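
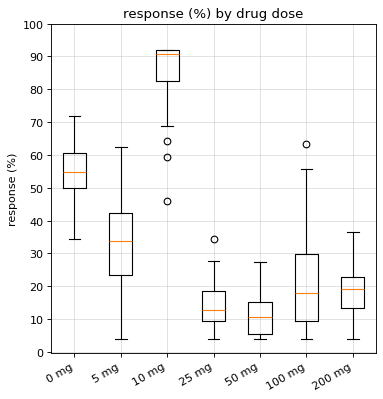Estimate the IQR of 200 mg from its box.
≈ 10

Q3 ≈ 20, Q1 ≈ 10; IQR ≈ 10.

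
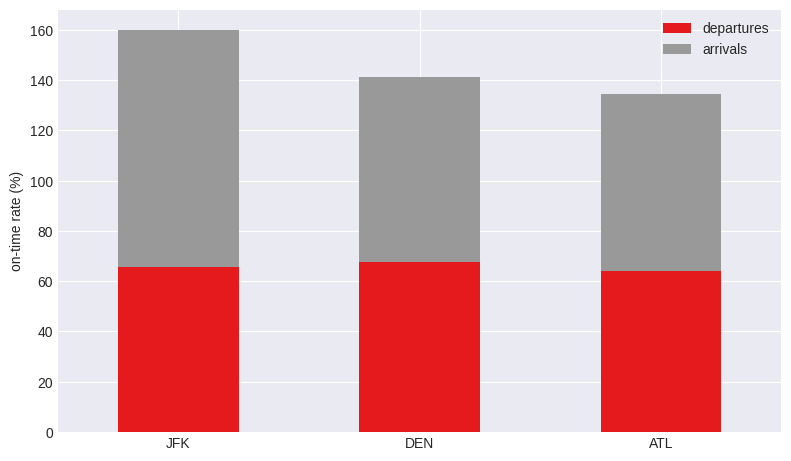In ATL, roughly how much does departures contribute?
≈ 60

departures top ≈ 60, bottom ≈ 0; segment ≈ 60.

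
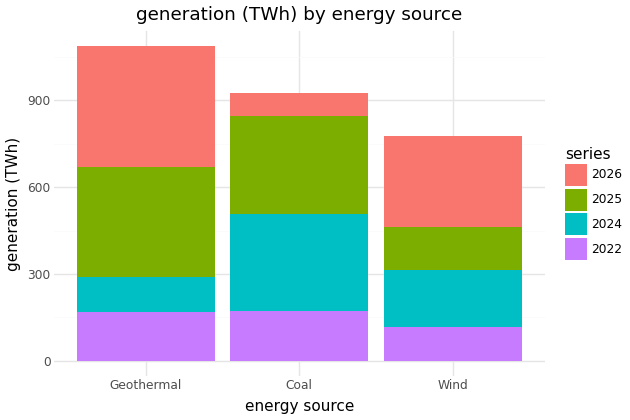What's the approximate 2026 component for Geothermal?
≈ 400

2026 top ≈ 1100, bottom ≈ 700; segment ≈ 400.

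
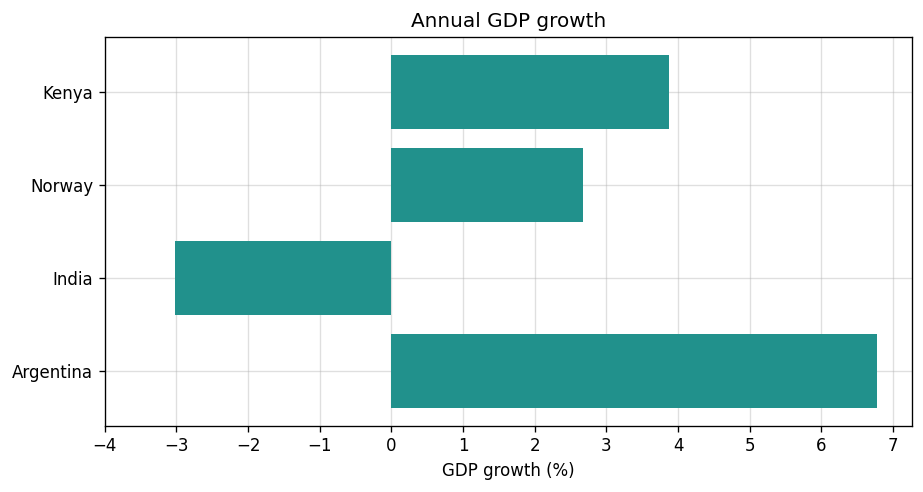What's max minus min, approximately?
≈ 10

Max Argentina ≈ 7, min India ≈ -3; range ≈ 10.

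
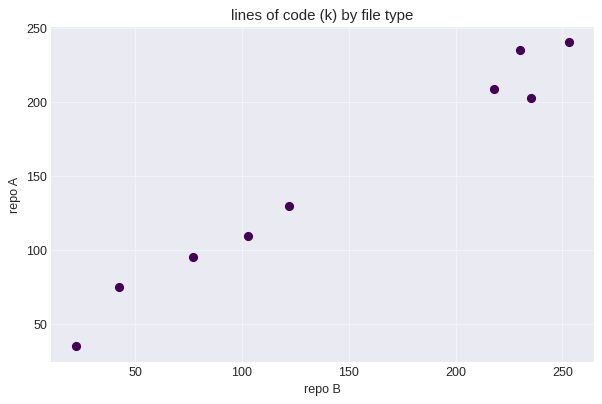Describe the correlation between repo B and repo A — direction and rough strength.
positive, strong

Points are positively correlated; strong (|r| ≈ 1.0).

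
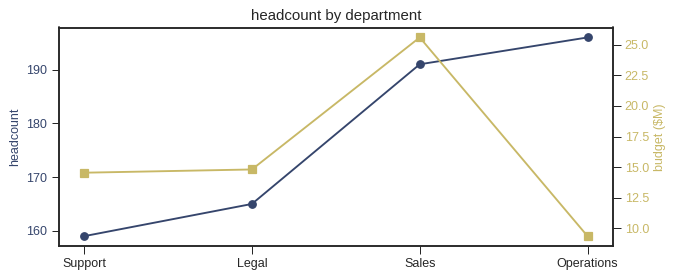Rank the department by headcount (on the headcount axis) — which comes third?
Legal

Top 4 (on the headcount axis): Operations ≈ 195, Sales ≈ 190, Legal ≈ 165, Support ≈ 160.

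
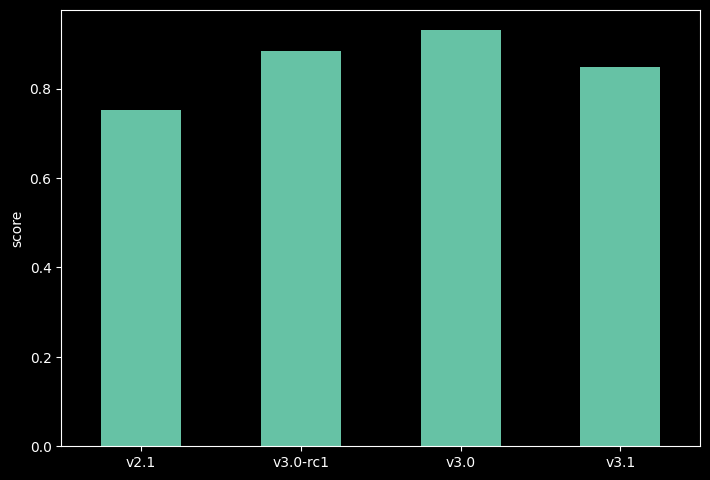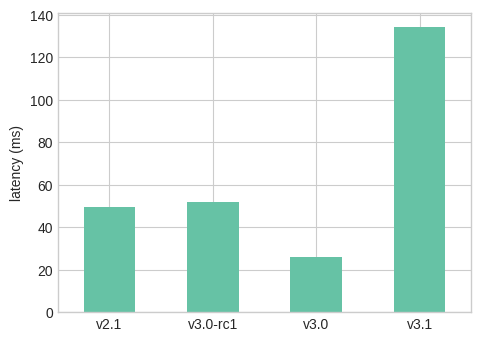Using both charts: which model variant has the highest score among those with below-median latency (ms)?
v3.0

Chart 2 median latency (ms) ≈ 60; below-median model variants: v2.1, v3.0. Among those, v3.0 has the highest score (≈ 0.9).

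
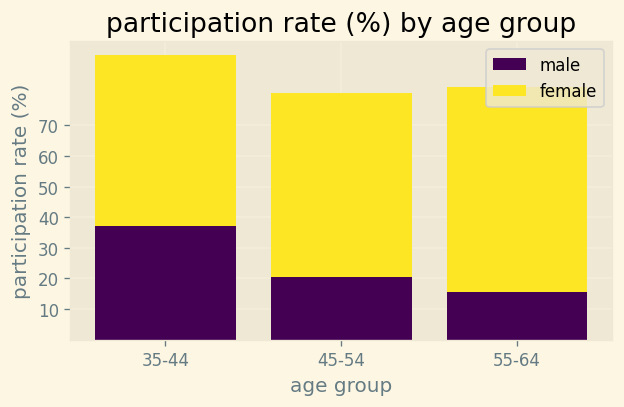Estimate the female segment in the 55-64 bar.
≈ 60

female top ≈ 80, bottom ≈ 20; segment ≈ 60.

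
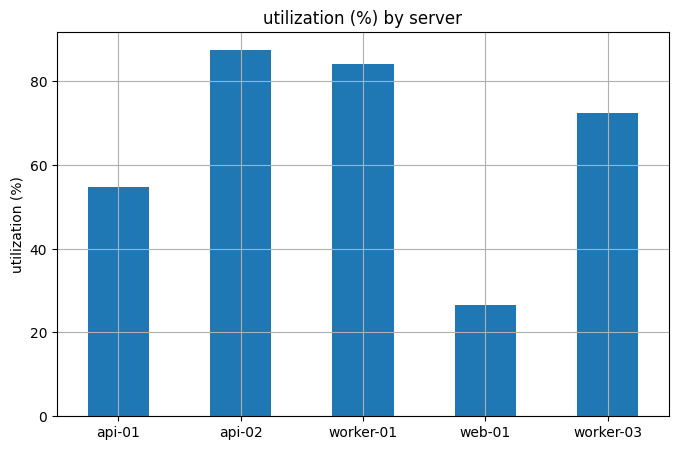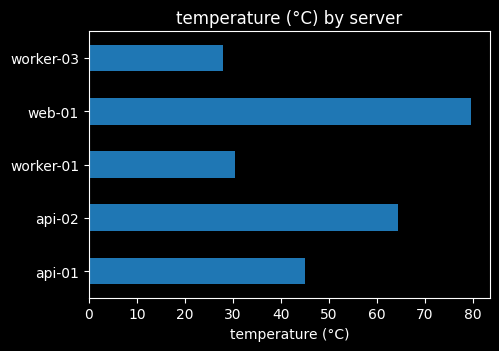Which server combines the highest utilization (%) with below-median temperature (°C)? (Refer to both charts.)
Chart 2 median temperature (°C) ≈ 50; below-median servers: worker-01, worker-03. Among those, worker-01 has the highest utilization (%) (≈ 80).

worker-01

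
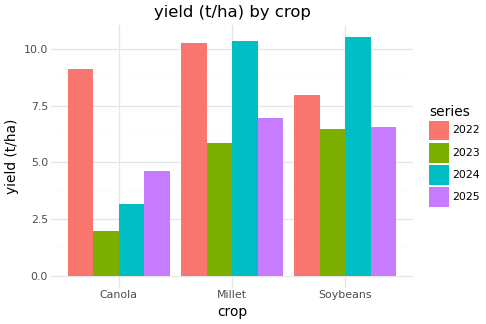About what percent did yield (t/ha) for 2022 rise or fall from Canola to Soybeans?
Canola ≈ 9, Soybeans ≈ 8; (8 − 9) / 9 ≈ -11.1%.

≈ -11.1%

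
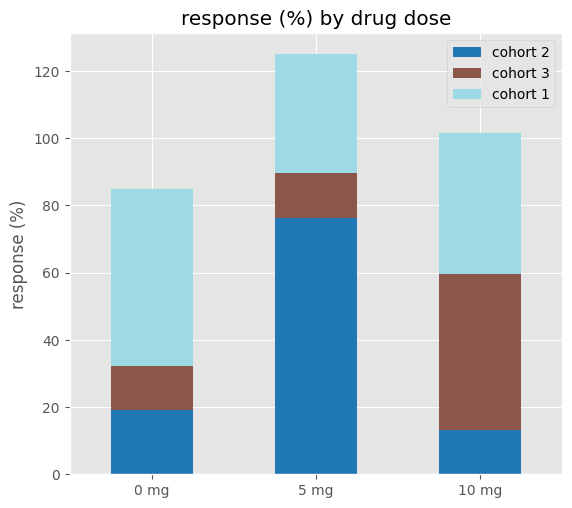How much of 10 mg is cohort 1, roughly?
≈ 40

cohort 1 top ≈ 100, bottom ≈ 60; segment ≈ 40.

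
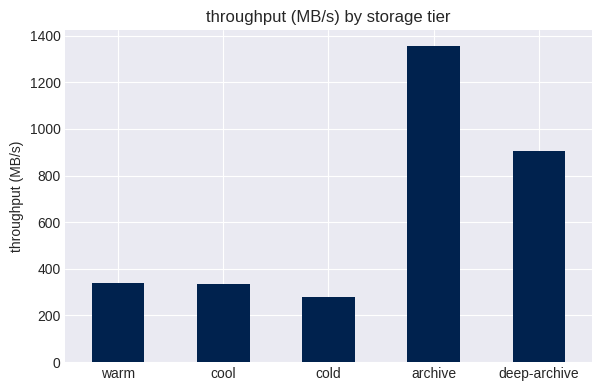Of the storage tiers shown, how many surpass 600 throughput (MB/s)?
2

Above 600: archive, deep-archive.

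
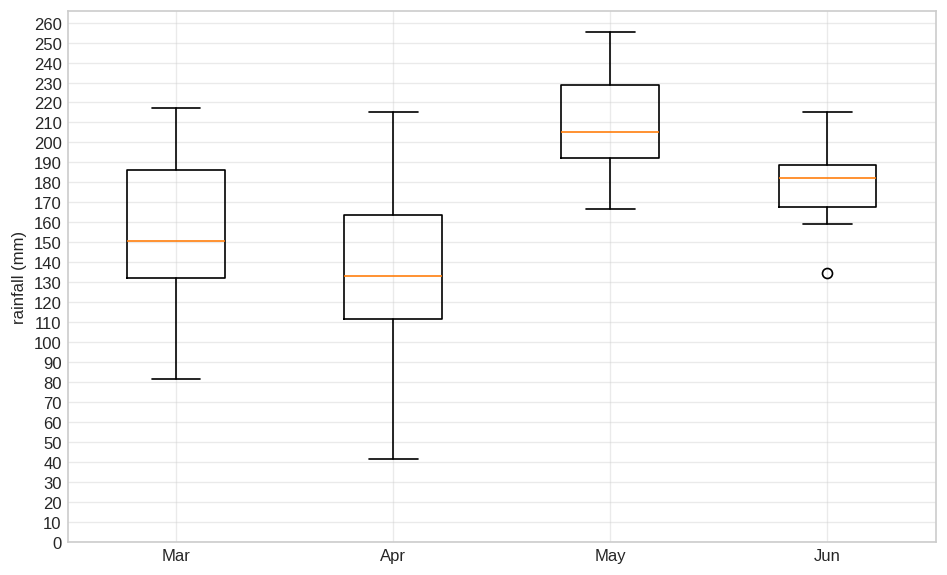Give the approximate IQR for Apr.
≈ 50

Q3 ≈ 160, Q1 ≈ 110; IQR ≈ 50.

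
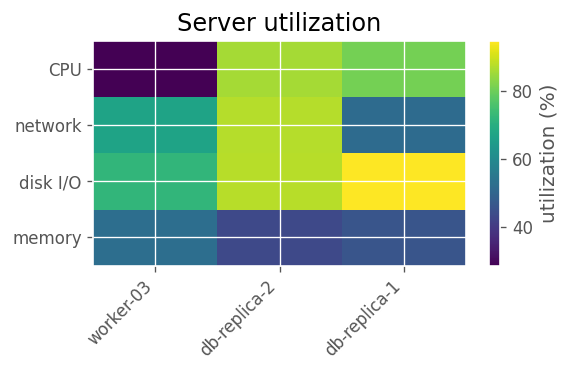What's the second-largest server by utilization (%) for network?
worker-03

Top 3 for network: db-replica-2 ≈ 90, worker-03 ≈ 70, db-replica-1 ≈ 50.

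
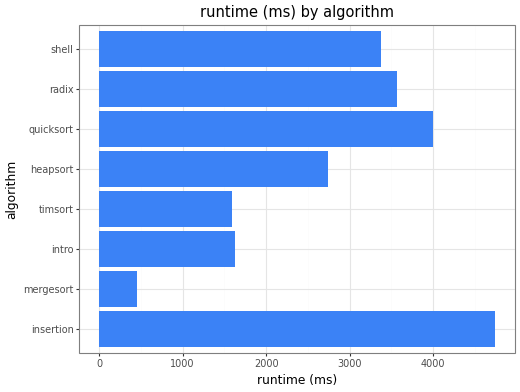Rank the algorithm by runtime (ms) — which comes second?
Top 3: insertion ≈ 4500, quicksort ≈ 4000, radix ≈ 3500.

quicksort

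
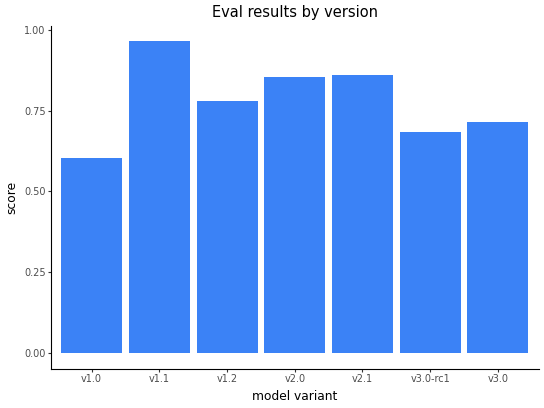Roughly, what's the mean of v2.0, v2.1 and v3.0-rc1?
≈ 0.83

(0.9 + 0.9 + 0.7) / 3 ≈ 0.83.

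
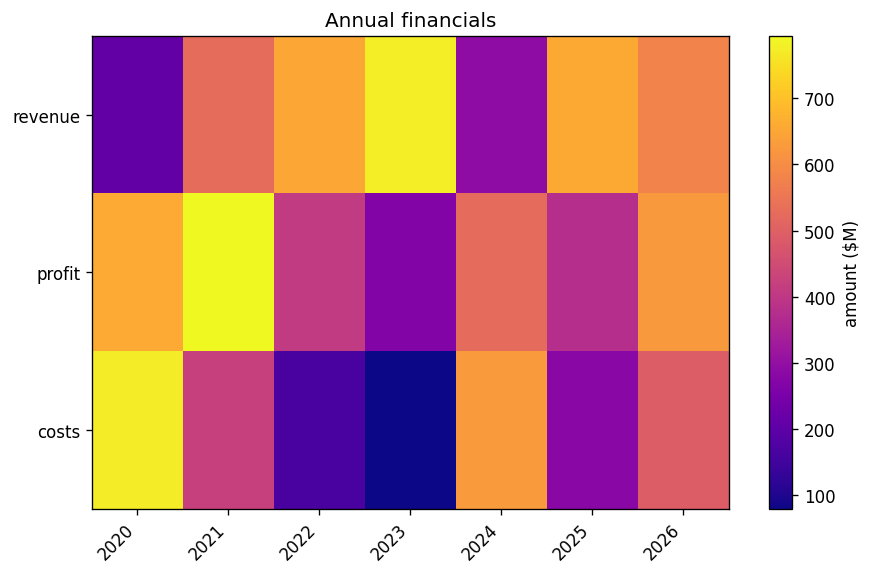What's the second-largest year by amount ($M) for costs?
2024

Top 3 for costs: 2020 ≈ 800, 2024 ≈ 600, 2026 ≈ 500.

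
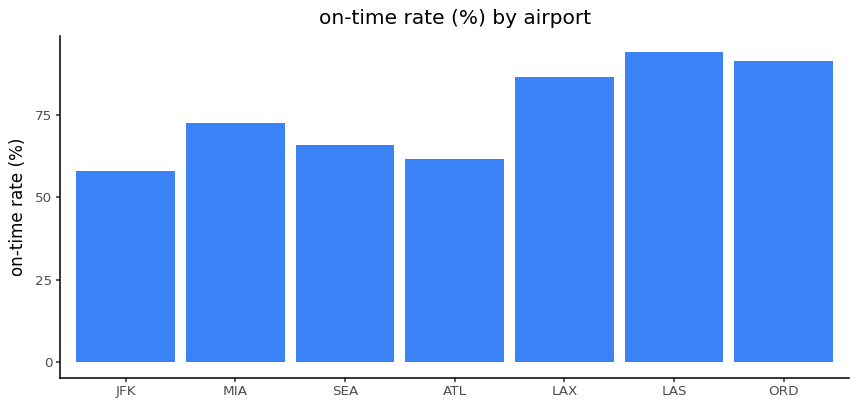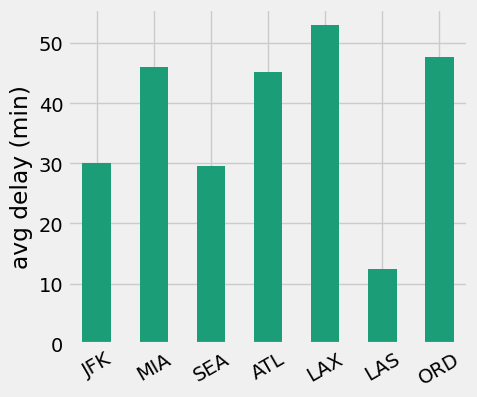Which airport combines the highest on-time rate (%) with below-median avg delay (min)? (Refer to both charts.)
LAS

Chart 2 median avg delay (min) ≈ 45; below-median airports: JFK, SEA, LAS. Among those, LAS has the highest on-time rate (%) (≈ 90).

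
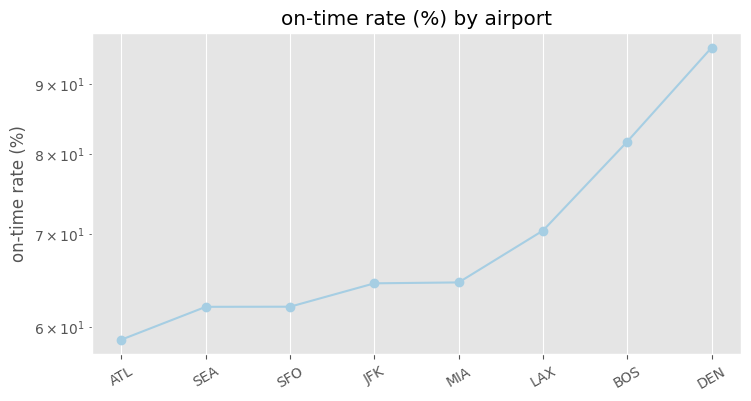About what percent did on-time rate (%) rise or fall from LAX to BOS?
≈ +14.3%

LAX ≈ 70, BOS ≈ 80; (80 − 70) / 70 ≈ +14.3%.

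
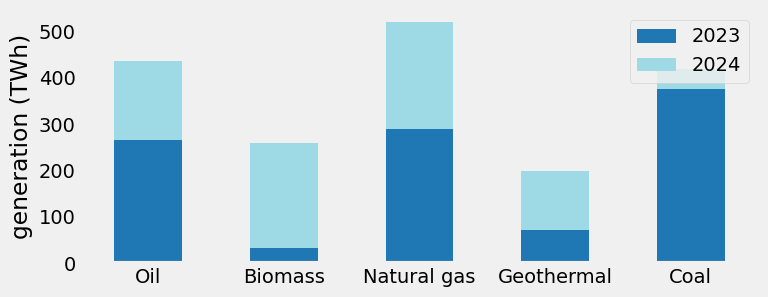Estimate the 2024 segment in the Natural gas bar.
≈ 200

2024 top ≈ 500, bottom ≈ 300; segment ≈ 200.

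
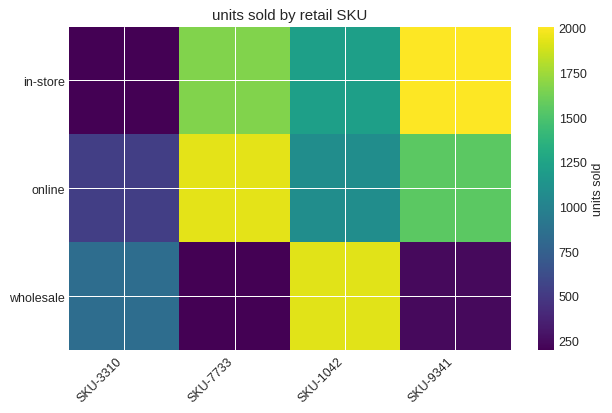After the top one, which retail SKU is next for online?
SKU-9341

Top 3 for online: SKU-7733 ≈ 2000, SKU-9341 ≈ 1600, SKU-1042 ≈ 1000.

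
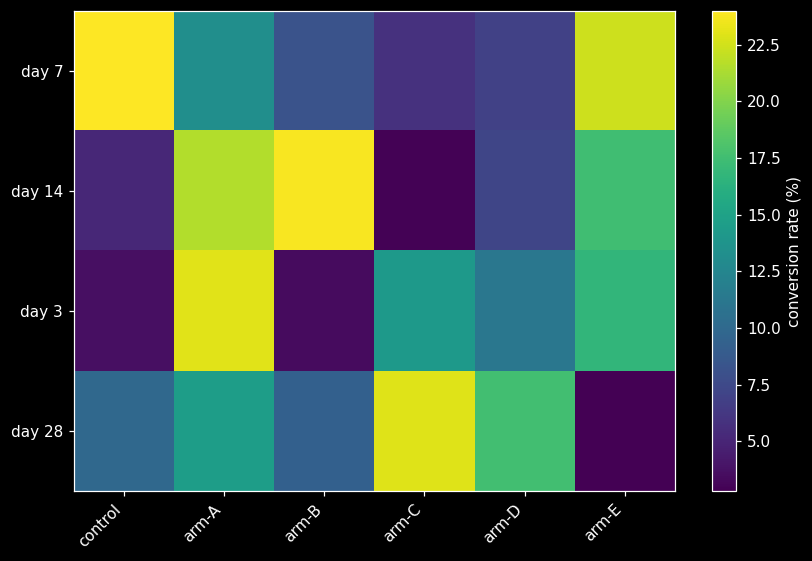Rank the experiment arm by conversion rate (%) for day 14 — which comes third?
Top 4 for day 14: arm-B ≈ 24, arm-A ≈ 22, arm-E ≈ 18, arm-D ≈ 8.

arm-E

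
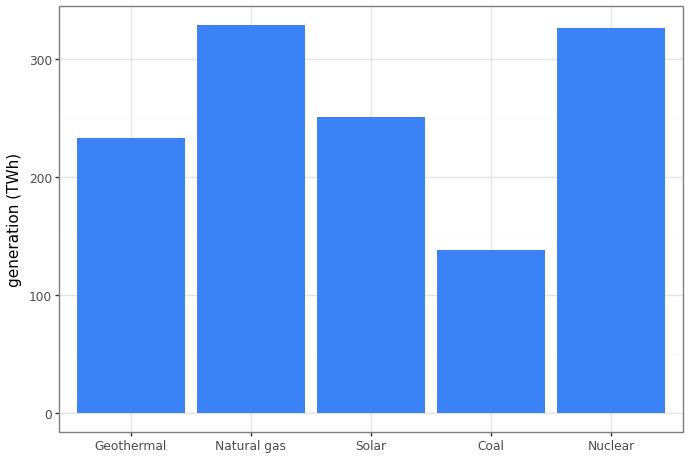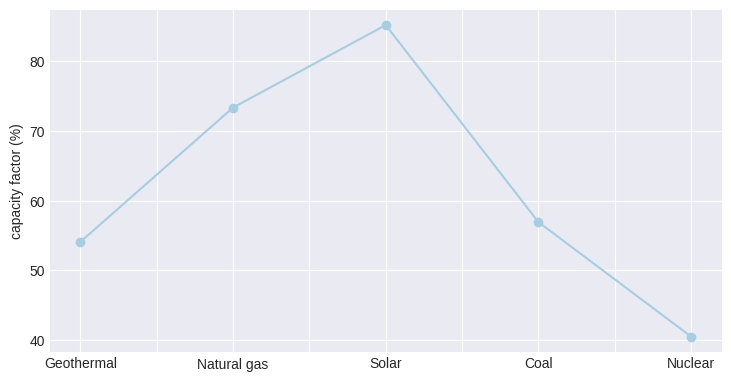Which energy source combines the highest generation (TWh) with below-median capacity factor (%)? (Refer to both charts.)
Nuclear

Chart 2 median capacity factor (%) ≈ 60; below-median energy sources: Geothermal, Nuclear. Among those, Nuclear has the highest generation (TWh) (≈ 350).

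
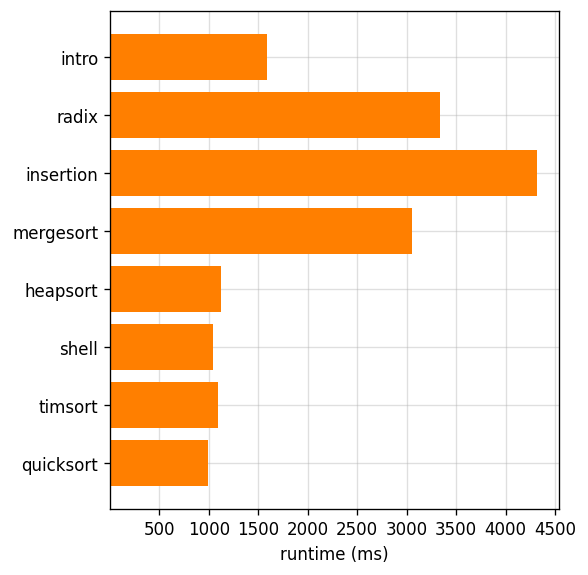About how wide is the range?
≈ 3500

Max insertion ≈ 4500, min quicksort ≈ 1000; range ≈ 3500.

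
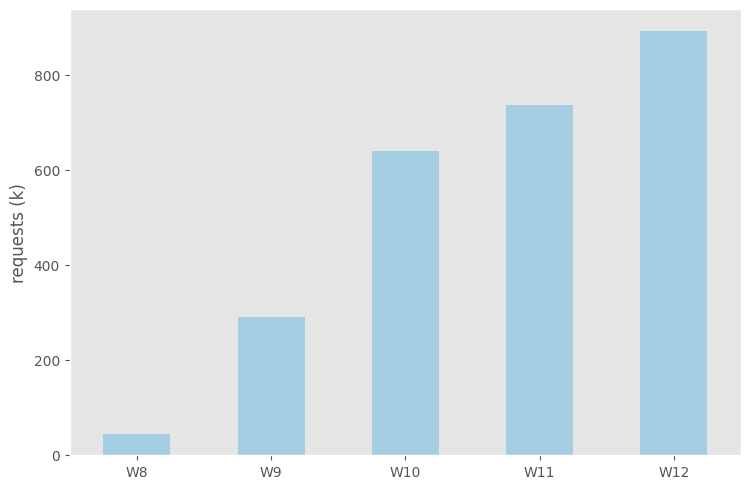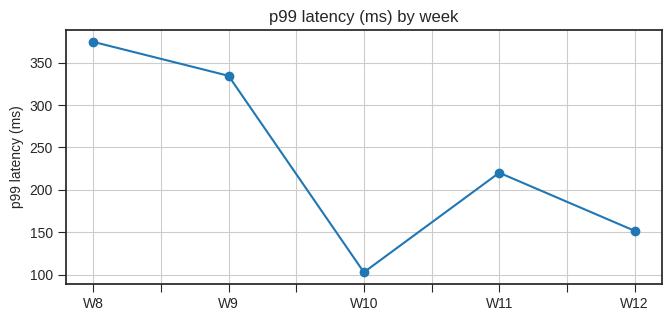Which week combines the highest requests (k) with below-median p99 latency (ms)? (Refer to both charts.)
Chart 2 median p99 latency (ms) ≈ 200; below-median weeks: W10, W12. Among those, W12 has the highest requests (k) (≈ 900).

W12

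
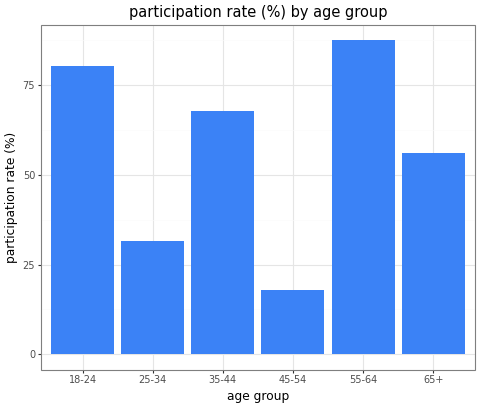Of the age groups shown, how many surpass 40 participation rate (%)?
4

Above 40: 18-24, 35-44, 55-64, 65+.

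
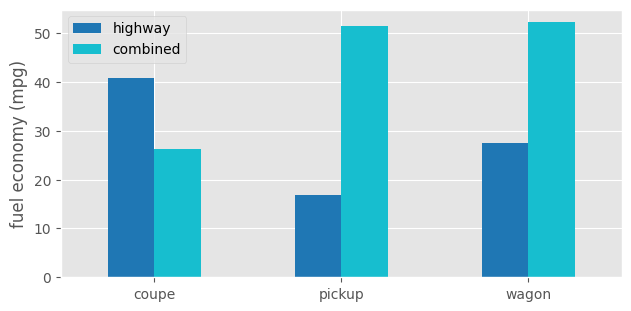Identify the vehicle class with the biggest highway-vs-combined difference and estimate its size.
pickup: highway ≈ 15, combined ≈ 50 → gap ≈ 35. Next-largest (wagon) is only ≈ 25.

pickup, ≈ 35 mpg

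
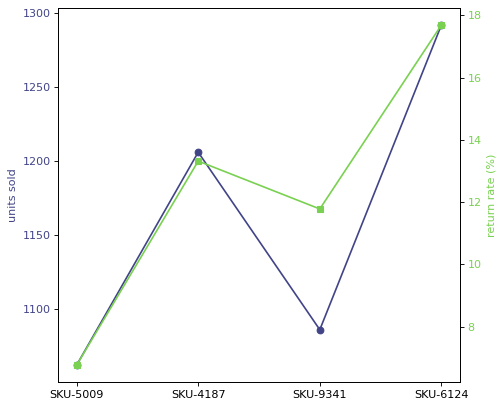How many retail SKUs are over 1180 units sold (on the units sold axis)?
2

Above 1180: SKU-4187, SKU-6124.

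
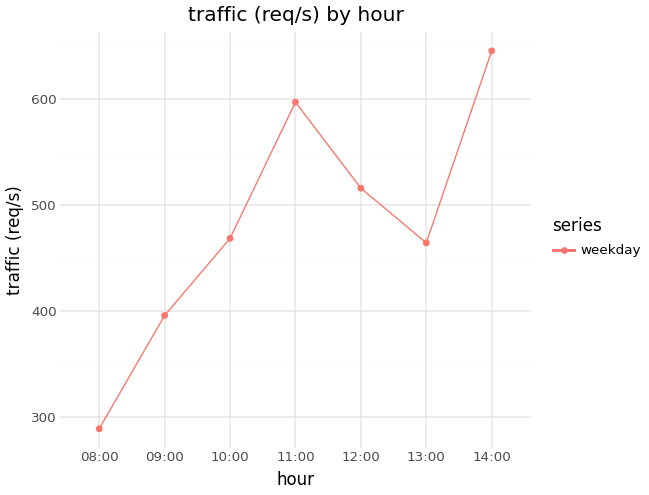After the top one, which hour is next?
11:00

Top 3: 14:00 ≈ 650, 11:00 ≈ 600, 12:00 ≈ 500.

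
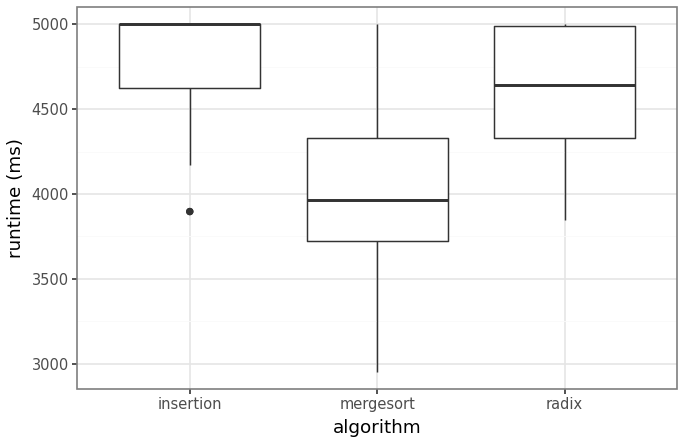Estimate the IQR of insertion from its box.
Q3 ≈ 5000, Q1 ≈ 4600; IQR ≈ 400.

≈ 400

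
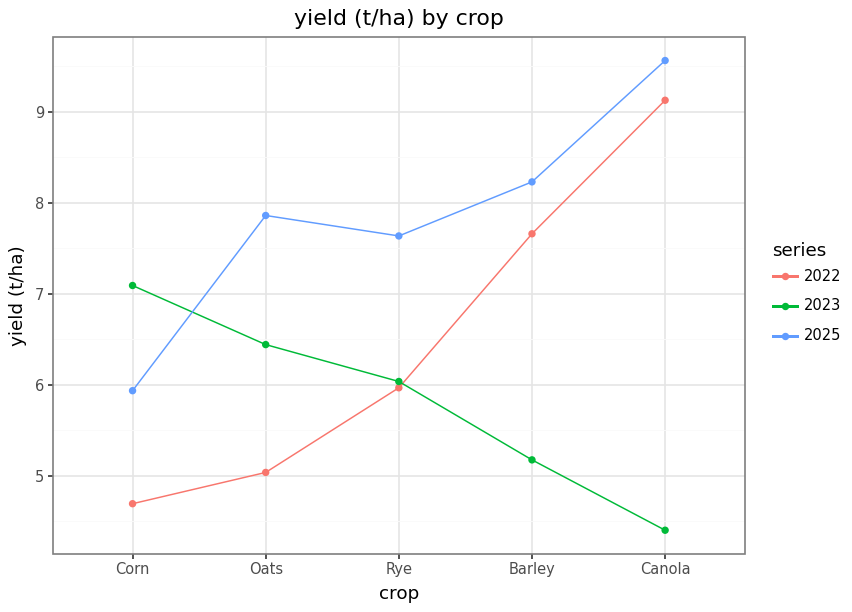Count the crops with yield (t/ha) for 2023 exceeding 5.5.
3

Above 5.5: Corn, Oats, Rye.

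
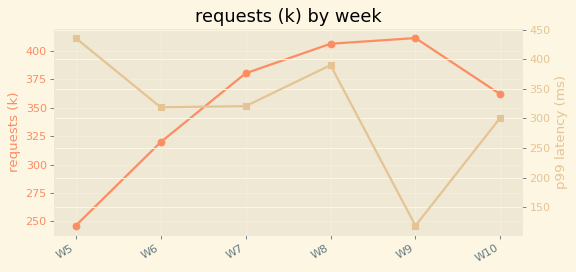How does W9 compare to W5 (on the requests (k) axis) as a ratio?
≈ 1.75×

W9 ≈ 420, W5 ≈ 240; 420/240 ≈ 1.75.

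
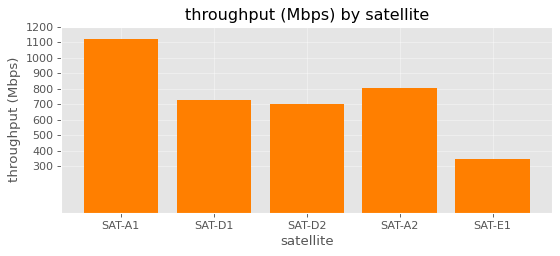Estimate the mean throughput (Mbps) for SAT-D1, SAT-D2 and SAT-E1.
≈ 567

(700 + 700 + 300) / 3 ≈ 567.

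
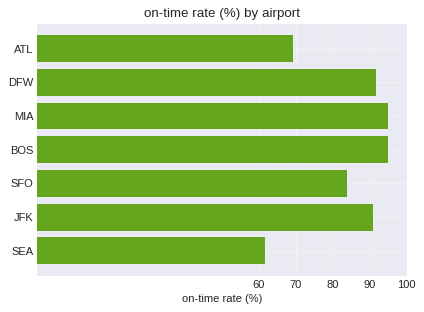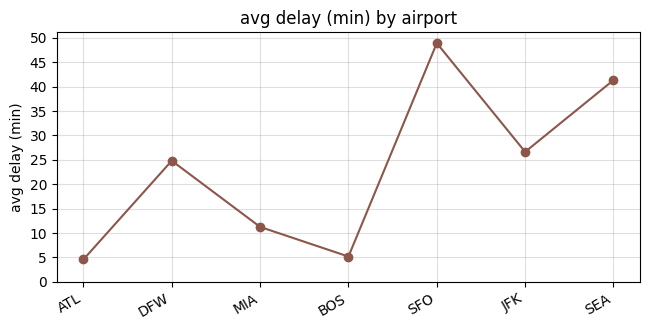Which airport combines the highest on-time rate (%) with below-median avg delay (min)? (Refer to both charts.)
Chart 2 median avg delay (min) ≈ 25; below-median airports: ATL, MIA, BOS. Among those, MIA has the highest on-time rate (%) (≈ 100).

MIA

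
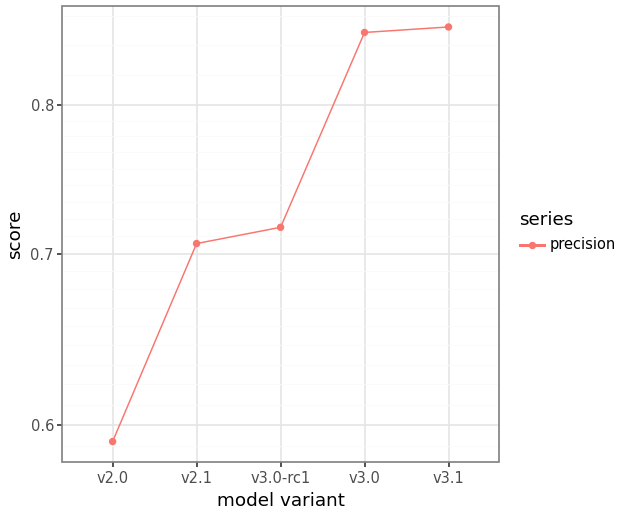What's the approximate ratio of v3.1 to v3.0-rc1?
v3.1 ≈ 0.85, v3.0-rc1 ≈ 0.70; 0.85/0.70 ≈ 1.21.

≈ 1.21×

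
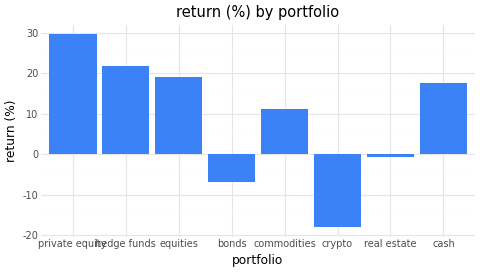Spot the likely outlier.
crypto ≈ -20; the rest sit between ≈ -5 and ≈ 30.

crypto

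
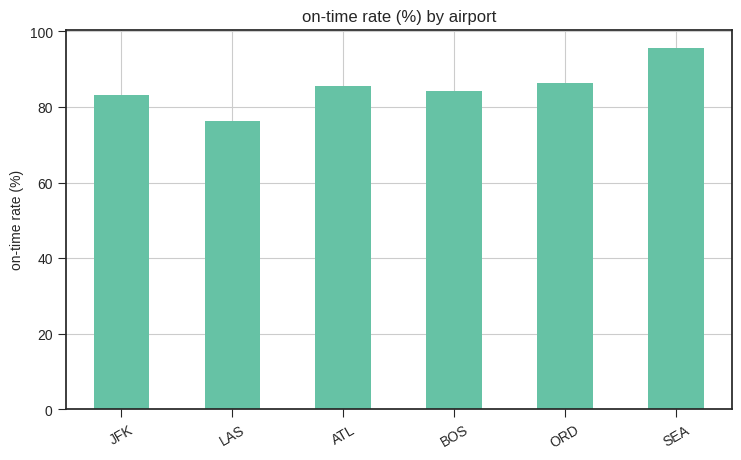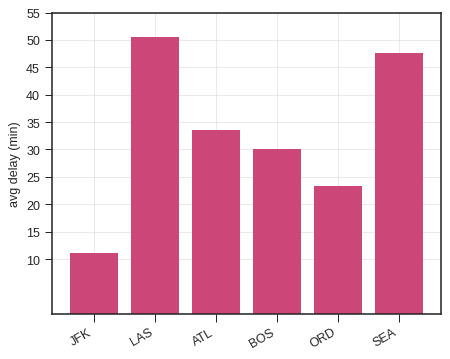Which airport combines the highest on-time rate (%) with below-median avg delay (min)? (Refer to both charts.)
Chart 2 median avg delay (min) ≈ 30; below-median airports: JFK, BOS, ORD. Among those, ORD has the highest on-time rate (%) (≈ 90).

ORD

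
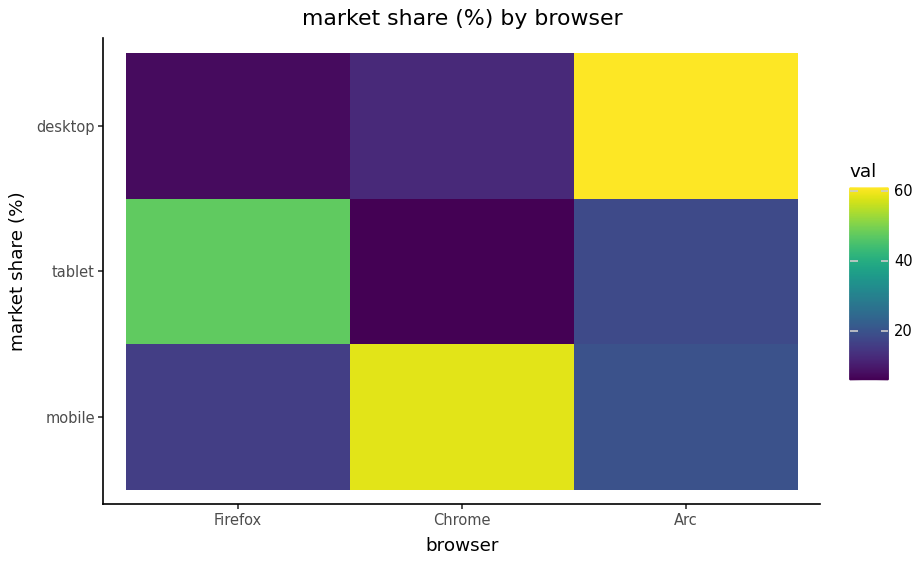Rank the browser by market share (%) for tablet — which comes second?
Arc

Top 3 for tablet: Firefox ≈ 50, Arc ≈ 20, Chrome ≈ 5.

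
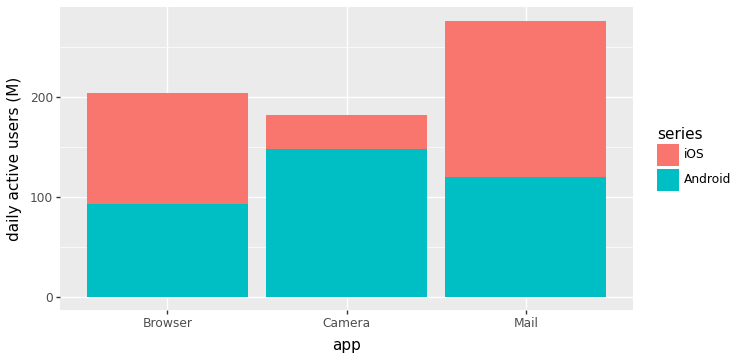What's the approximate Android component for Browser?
≈ 100

Android top ≈ 100, bottom ≈ 0; segment ≈ 100.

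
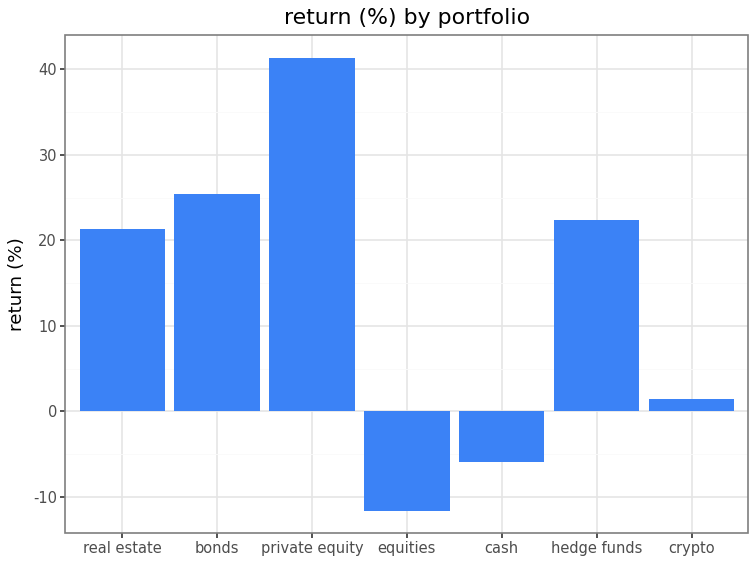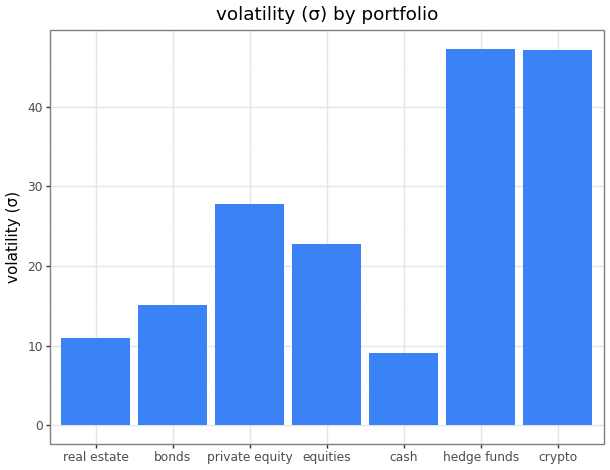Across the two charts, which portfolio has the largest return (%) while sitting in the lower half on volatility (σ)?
bonds

Chart 2 median volatility (σ) ≈ 25; below-median portfolios: real estate, bonds, cash. Among those, bonds has the highest return (%) (≈ 25).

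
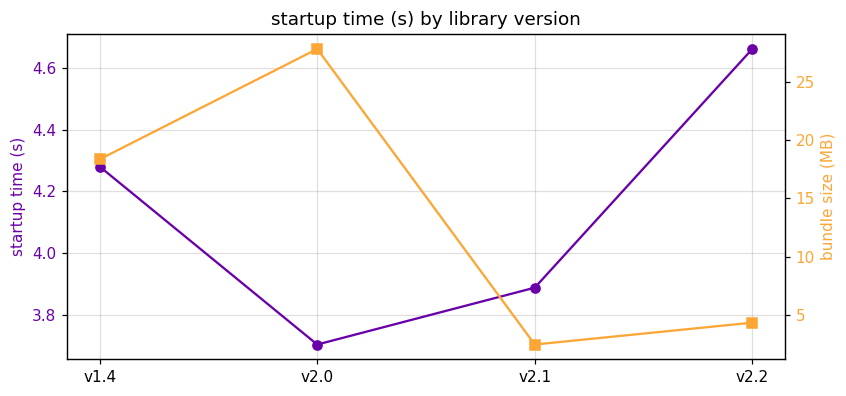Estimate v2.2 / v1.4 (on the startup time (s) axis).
v2.2 ≈ 4.7, v1.4 ≈ 4.3; 4.7/4.3 ≈ 1.09.

≈ 1.09×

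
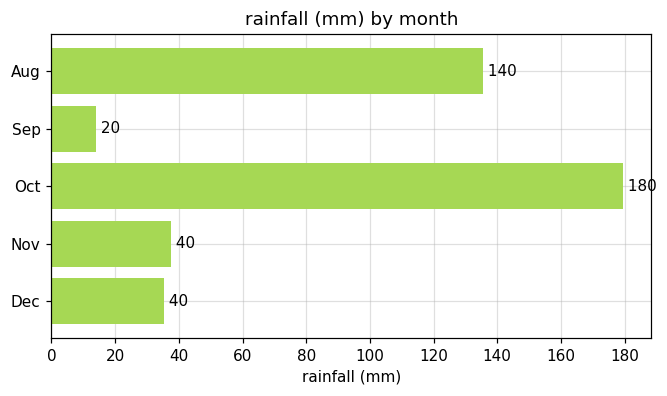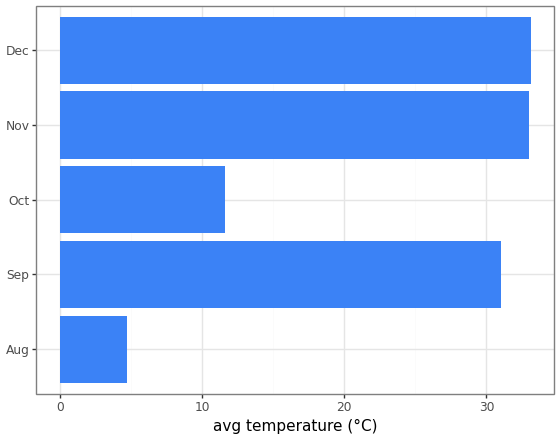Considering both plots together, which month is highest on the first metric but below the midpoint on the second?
Oct

Chart 2 median avg temperature (°C) ≈ 30; below-median months: Aug, Oct. Among those, Oct has the highest rainfall (mm) (≈ 180).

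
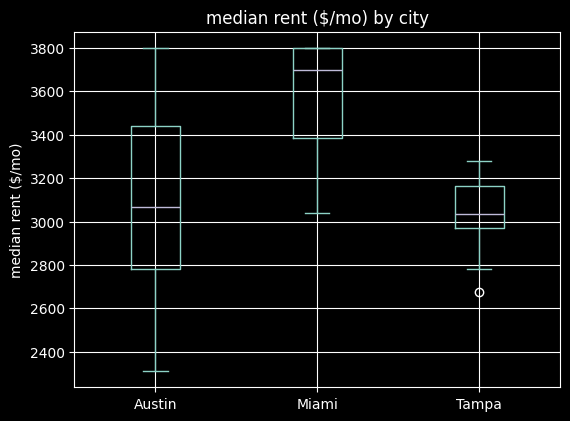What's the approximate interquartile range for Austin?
≈ 600

Q3 ≈ 3400, Q1 ≈ 2800; IQR ≈ 600.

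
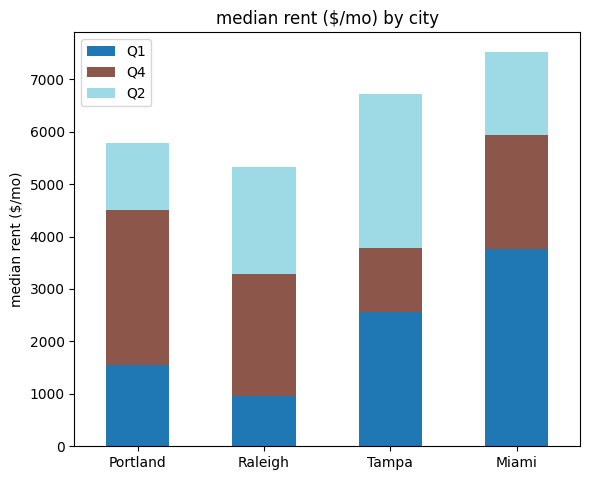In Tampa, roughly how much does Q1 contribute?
≈ 3000

Q1 top ≈ 3000, bottom ≈ 0; segment ≈ 3000.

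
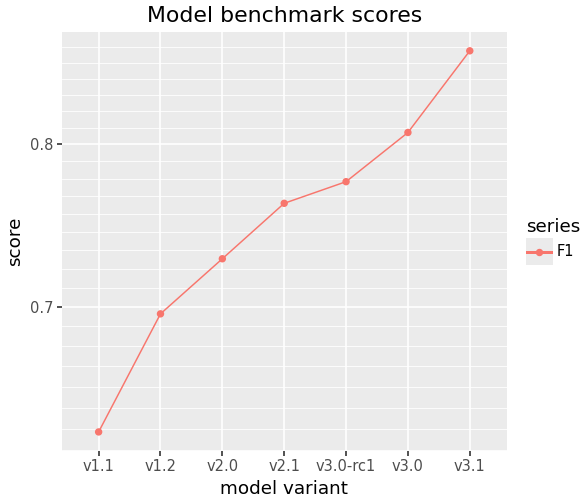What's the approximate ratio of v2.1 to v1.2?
v2.1 ≈ 0.76, v1.2 ≈ 0.70; 0.76/0.70 ≈ 1.09.

≈ 1.09×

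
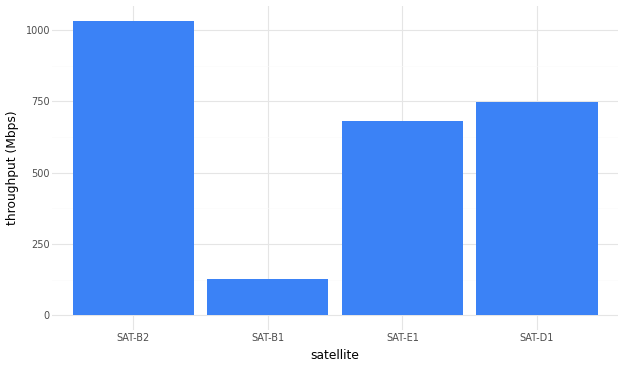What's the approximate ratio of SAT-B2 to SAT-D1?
SAT-B2 ≈ 1000, SAT-D1 ≈ 700; 1000/700 ≈ 1.43.

≈ 1.43×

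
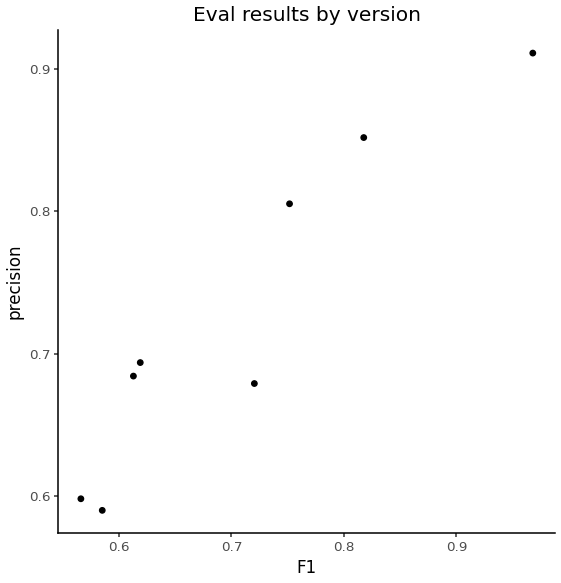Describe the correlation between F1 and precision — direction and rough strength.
Points are positively correlated; strong (|r| ≈ 0.9).

positive, strong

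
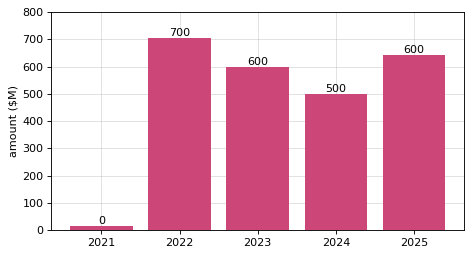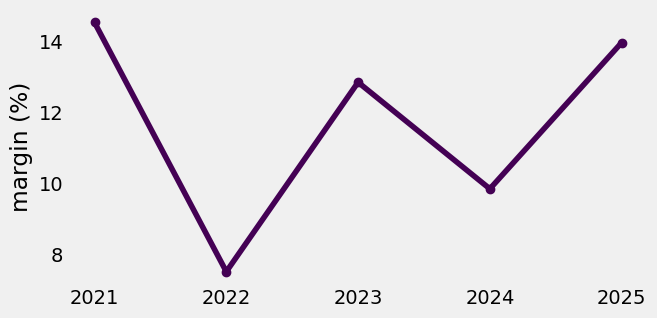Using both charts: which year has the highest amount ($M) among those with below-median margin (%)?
Chart 2 median margin (%) ≈ 12; below-median years: 2022, 2024. Among those, 2022 has the highest amount ($M) (≈ 700).

2022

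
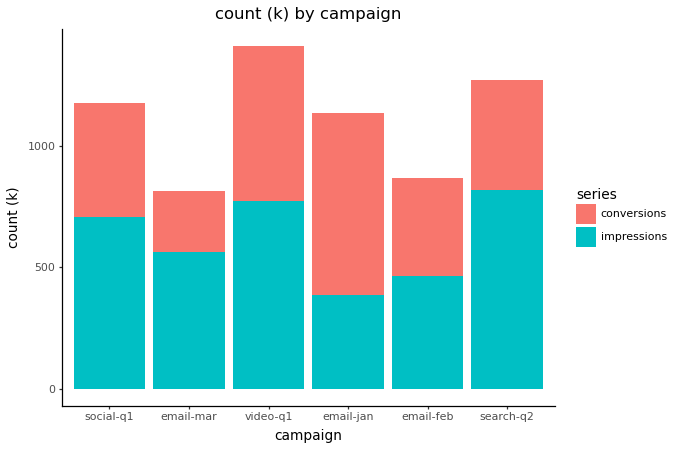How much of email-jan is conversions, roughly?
≈ 800

conversions top ≈ 1200, bottom ≈ 400; segment ≈ 800.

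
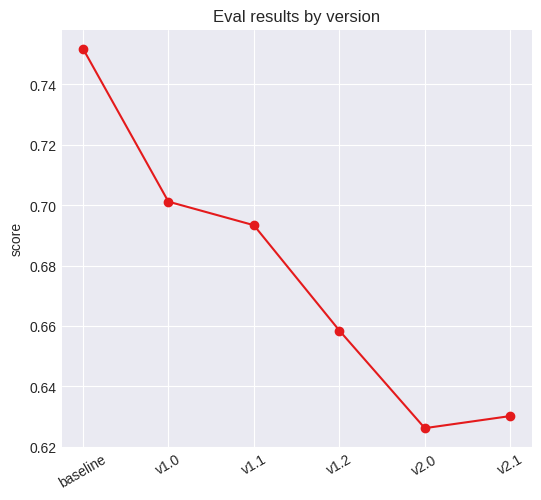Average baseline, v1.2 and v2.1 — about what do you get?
(0.76 + 0.66 + 0.64) / 3 ≈ 0.69.

≈ 0.69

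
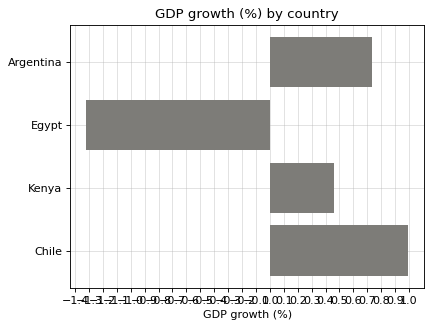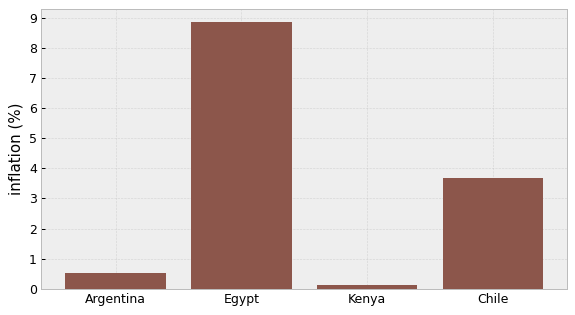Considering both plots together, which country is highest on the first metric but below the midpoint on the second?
Chart 2 median inflation (%) ≈ 2; below-median countries: Argentina, Kenya. Among those, Argentina has the highest GDP growth (%) (≈ 0.7).

Argentina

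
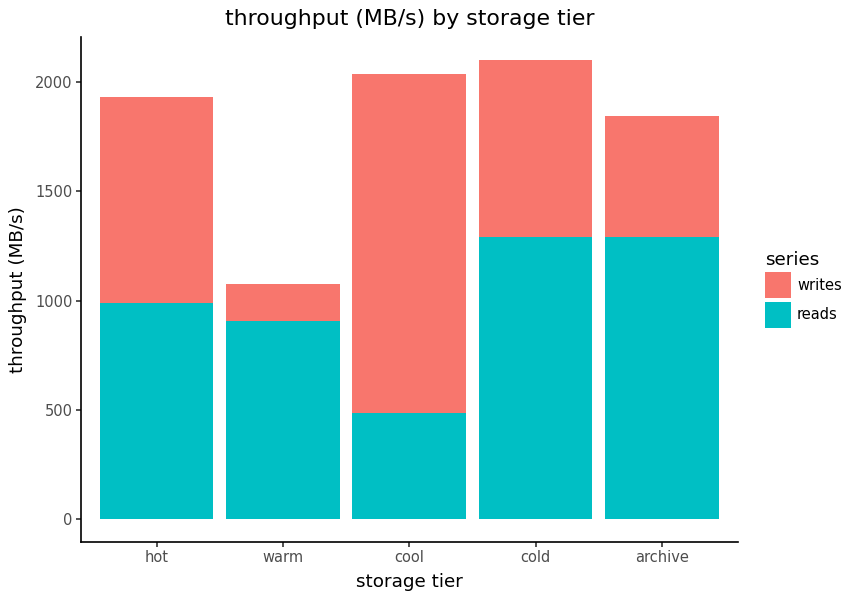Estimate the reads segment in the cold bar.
reads top ≈ 1200, bottom ≈ 0; segment ≈ 1200.

≈ 1200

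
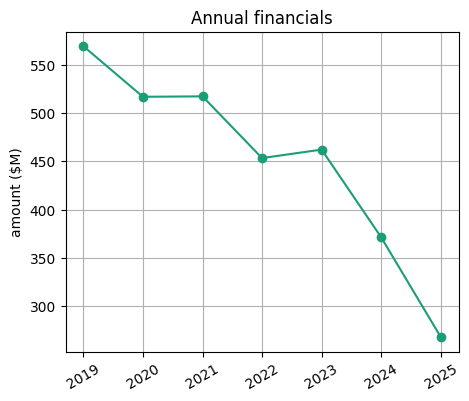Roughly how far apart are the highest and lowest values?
≈ 300

Max 2019 ≈ 550, min 2025 ≈ 250; range ≈ 300.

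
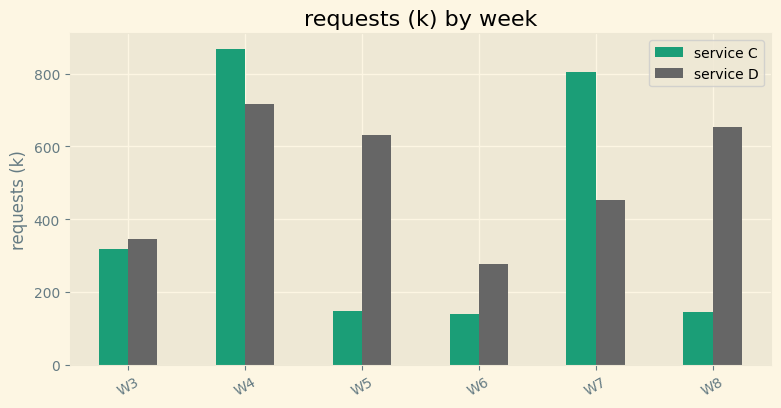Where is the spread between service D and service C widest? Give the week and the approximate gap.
W8: service D ≈ 700, service C ≈ 100 → gap ≈ 600. Next-largest (W5) is only ≈ 500.

W8, ≈ 600 k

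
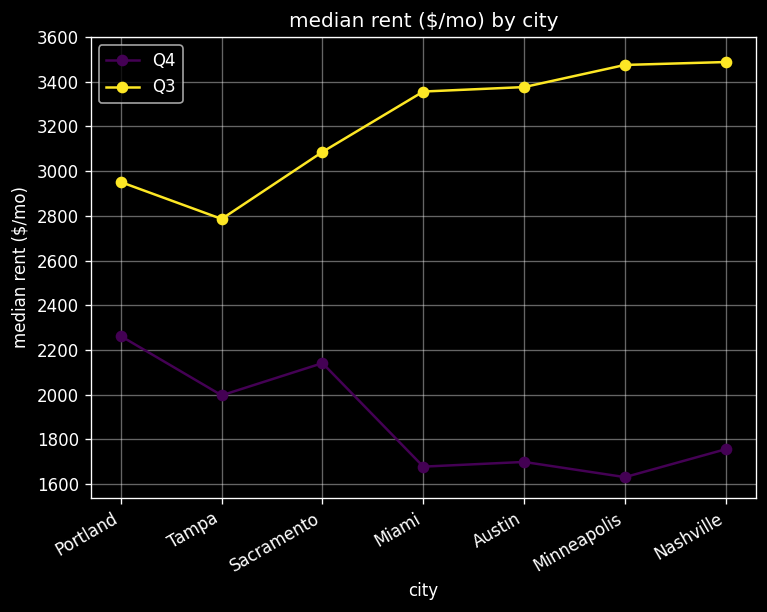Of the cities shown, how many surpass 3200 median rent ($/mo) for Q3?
4

Above 3200: Miami, Austin, Minneapolis, Nashville.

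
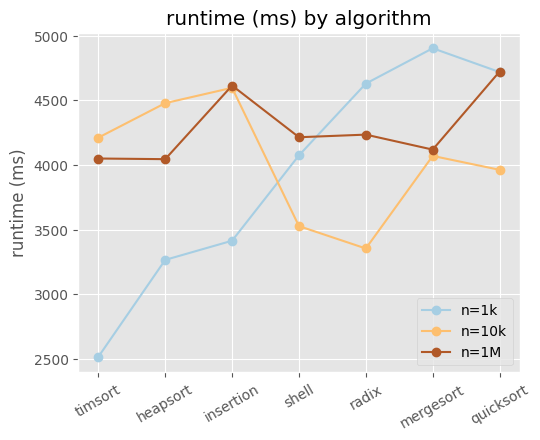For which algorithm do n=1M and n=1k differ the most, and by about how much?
timsort, ≈ 1400 ms

timsort: n=1M ≈ 4000, n=1k ≈ 2600 → gap ≈ 1400. Next-largest (insertion) is only ≈ 1200.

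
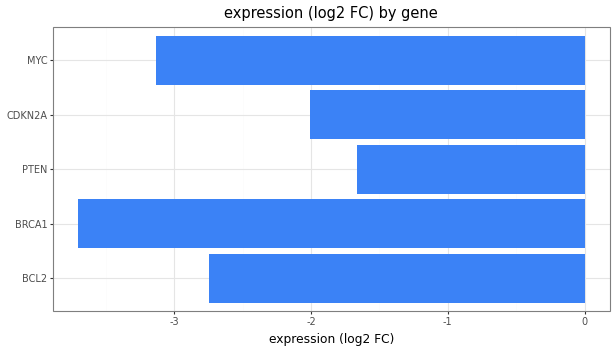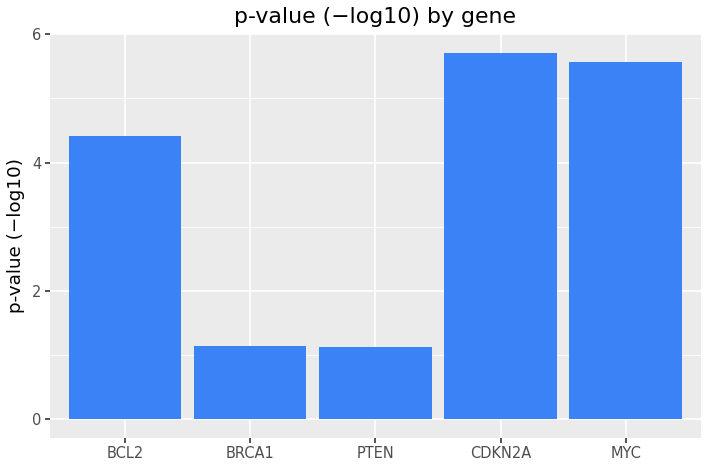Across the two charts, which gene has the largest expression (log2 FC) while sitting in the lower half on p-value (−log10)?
PTEN

Chart 2 median p-value (−log10) ≈ 4; below-median genes: BRCA1, PTEN. Among those, PTEN has the highest expression (log2 FC) (≈ -2).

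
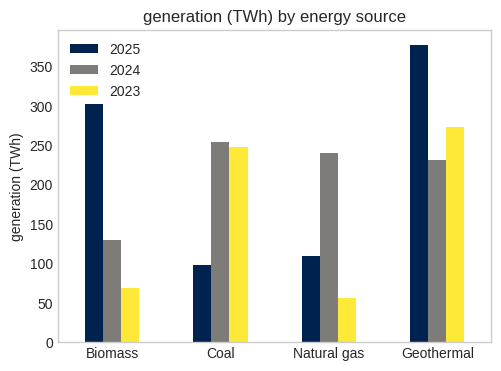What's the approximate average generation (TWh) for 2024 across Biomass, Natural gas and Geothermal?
≈ 217

(150 + 250 + 250) / 3 ≈ 217.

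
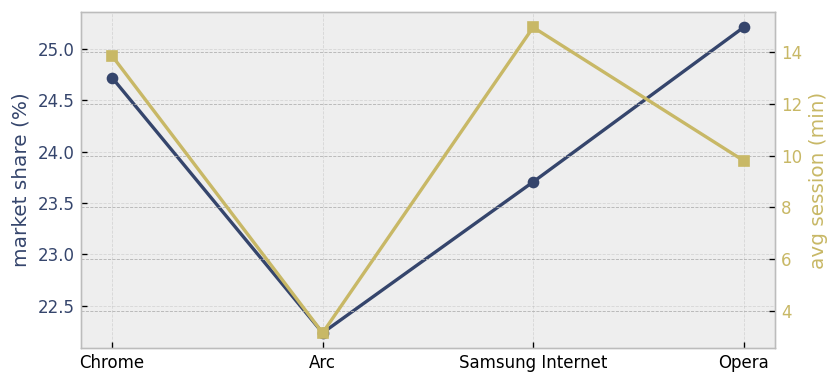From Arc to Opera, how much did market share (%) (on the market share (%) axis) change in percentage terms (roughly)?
Arc ≈ 22.0, Opera ≈ 25.0; (25.0 − 22.0) / 22.0 ≈ +13.6%.

≈ +13.6%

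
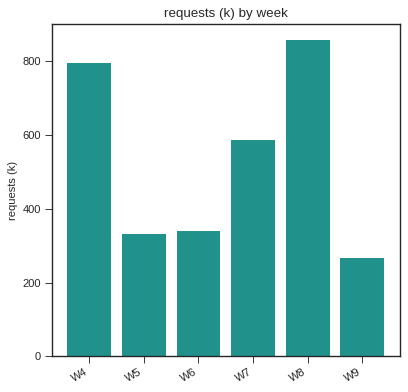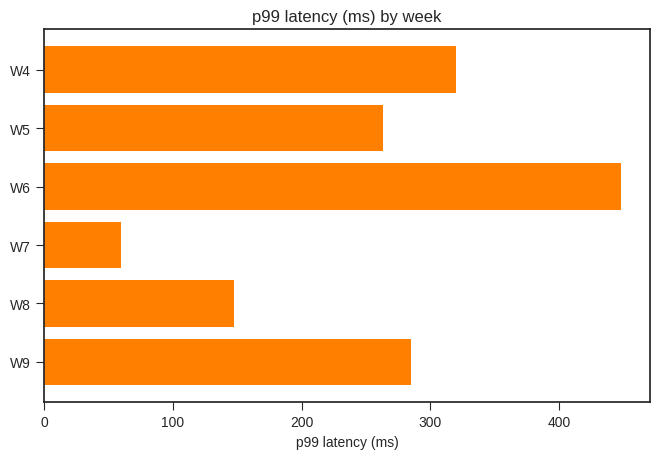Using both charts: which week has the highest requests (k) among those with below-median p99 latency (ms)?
Chart 2 median p99 latency (ms) ≈ 250; below-median weeks: W5, W7, W8. Among those, W8 has the highest requests (k) (≈ 900).

W8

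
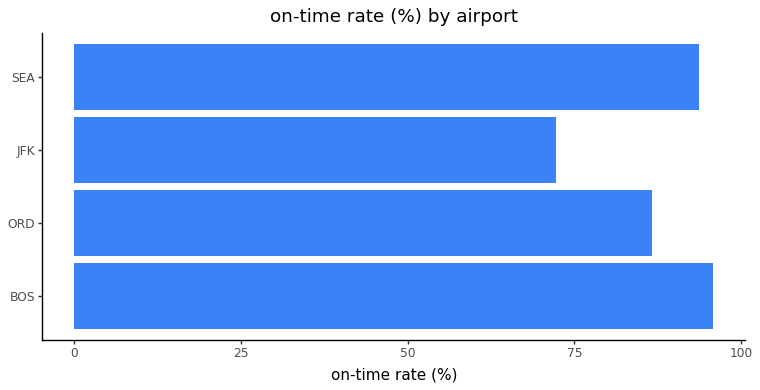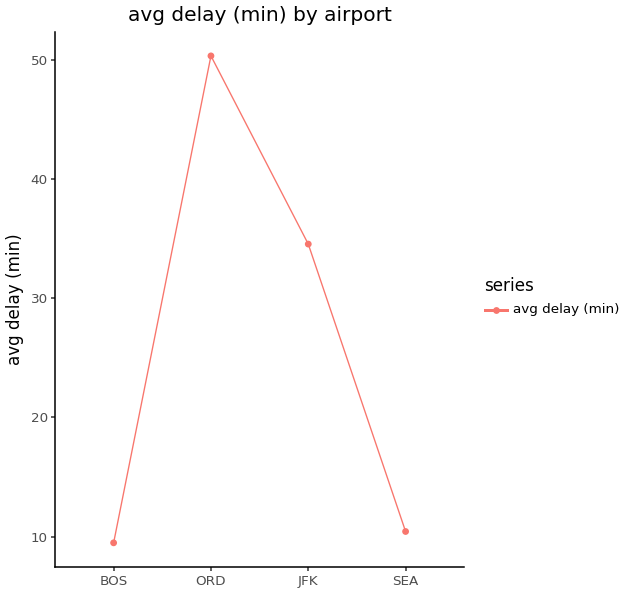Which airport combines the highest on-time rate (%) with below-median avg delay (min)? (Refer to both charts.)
BOS

Chart 2 median avg delay (min) ≈ 20; below-median airports: BOS, SEA. Among those, BOS has the highest on-time rate (%) (≈ 100).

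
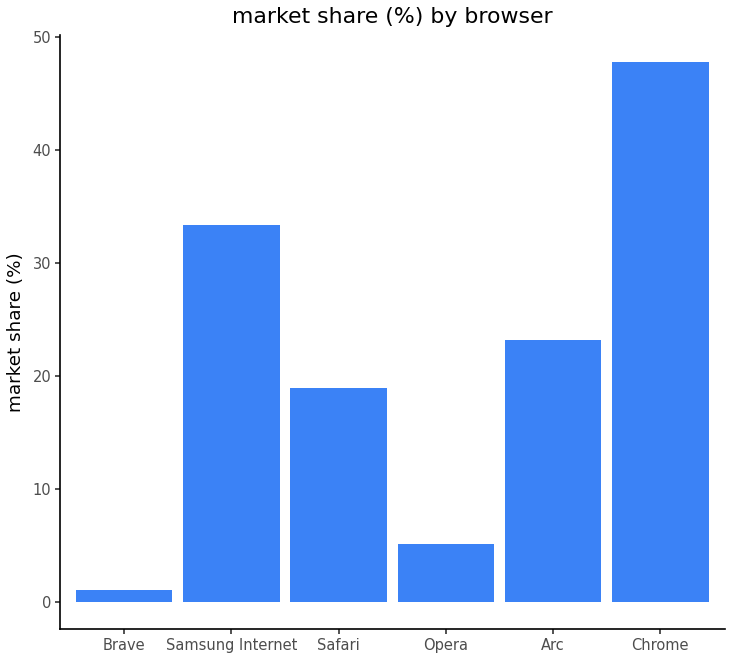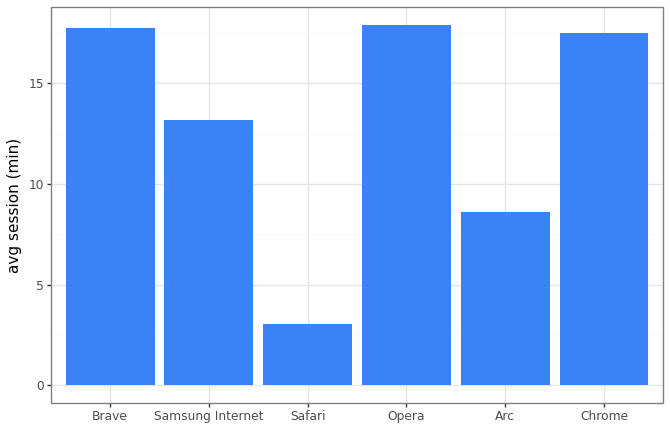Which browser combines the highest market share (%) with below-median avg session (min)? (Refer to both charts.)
Chart 2 median avg session (min) ≈ 16; below-median browsers: Samsung Internet, Safari, Arc. Among those, Samsung Internet has the highest market share (%) (≈ 35).

Samsung Internet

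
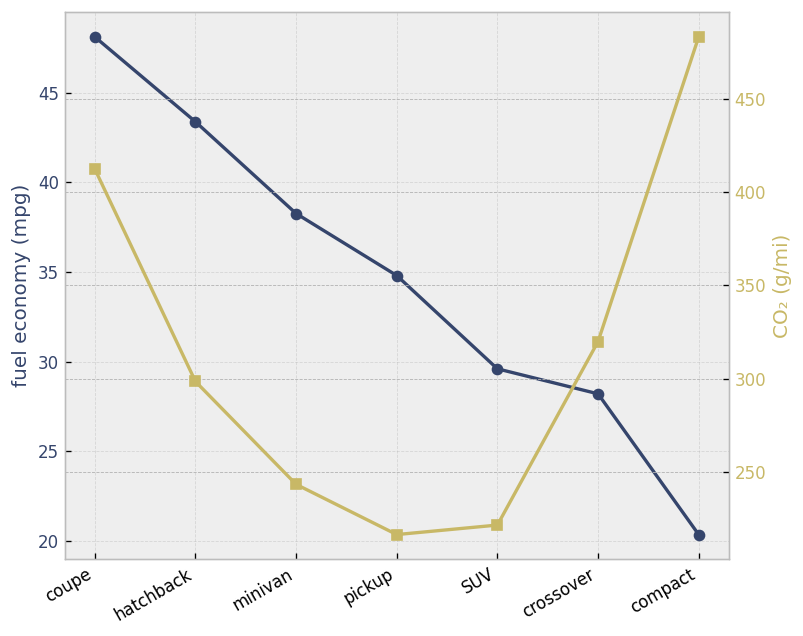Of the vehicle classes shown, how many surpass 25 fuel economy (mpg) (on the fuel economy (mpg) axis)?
Above 25: coupe, hatchback, minivan, pickup, SUV, crossover.

6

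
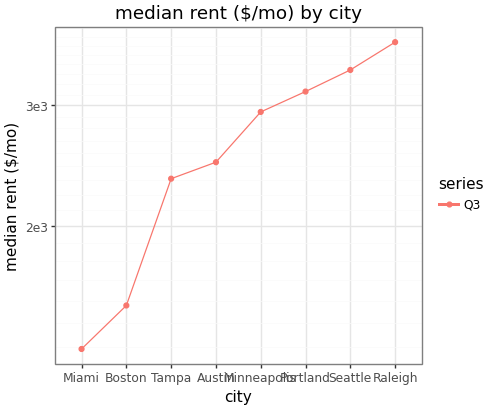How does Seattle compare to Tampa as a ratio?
Seattle ≈ 3400, Tampa ≈ 2400; 3400/2400 ≈ 1.42.

≈ 1.42×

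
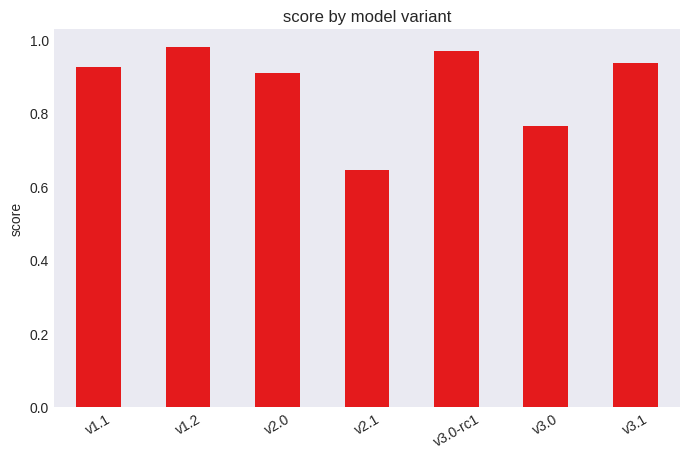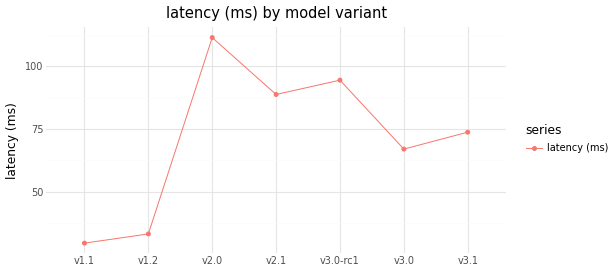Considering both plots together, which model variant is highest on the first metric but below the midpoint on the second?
Chart 2 median latency (ms) ≈ 80; below-median model variants: v1.1, v1.2, v3.0. Among those, v1.2 has the highest score (≈ 1).

v1.2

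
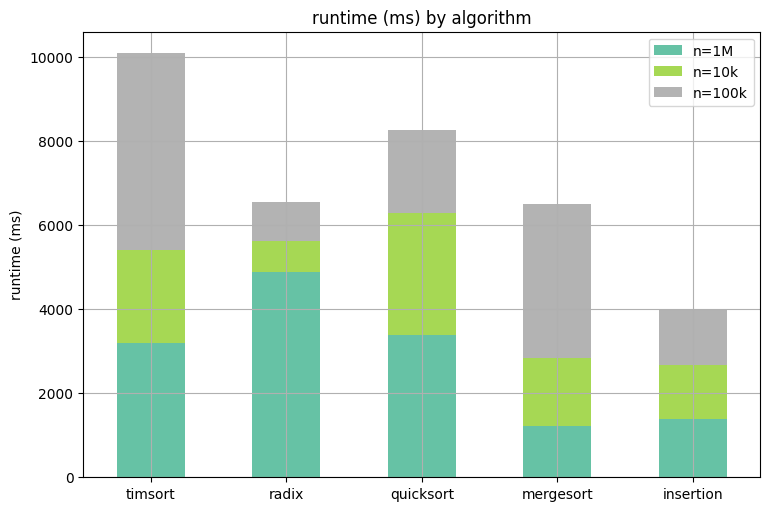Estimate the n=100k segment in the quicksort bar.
≈ 2000

n=100k top ≈ 8000, bottom ≈ 6000; segment ≈ 2000.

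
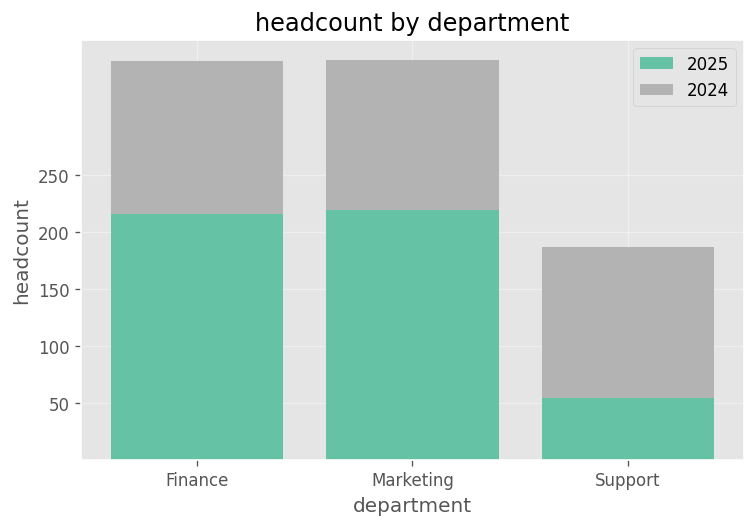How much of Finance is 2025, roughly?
≈ 200

2025 top ≈ 200, bottom ≈ 0; segment ≈ 200.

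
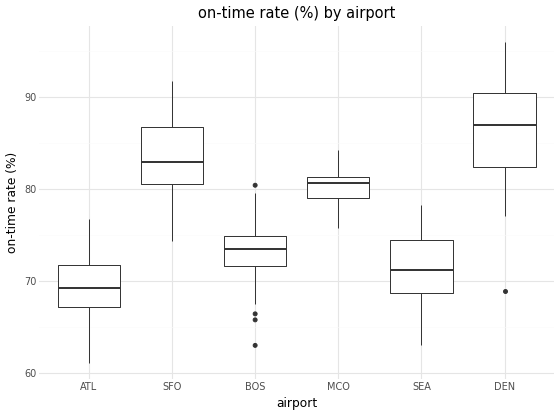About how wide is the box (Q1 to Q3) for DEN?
Q3 ≈ 90, Q1 ≈ 82; IQR ≈ 8.

≈ 8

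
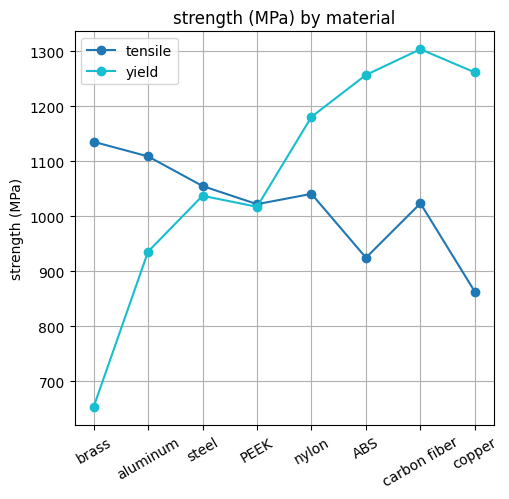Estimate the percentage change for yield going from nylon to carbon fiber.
nylon ≈ 1200, carbon fiber ≈ 1300; (1300 − 1200) / 1200 ≈ +8.3%.

≈ +8.3%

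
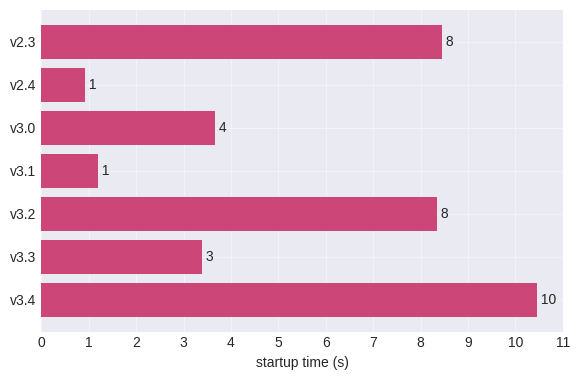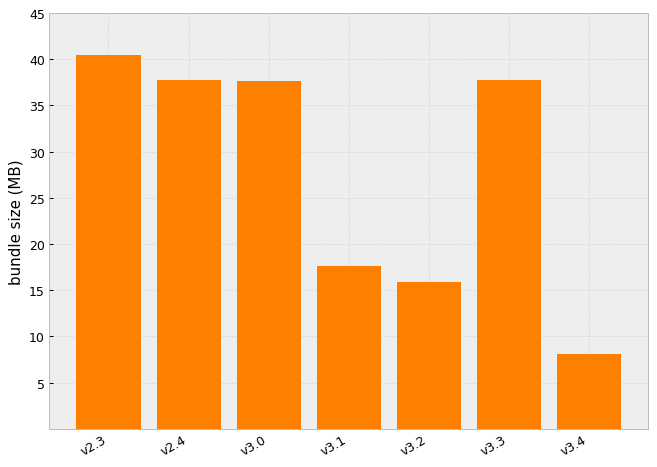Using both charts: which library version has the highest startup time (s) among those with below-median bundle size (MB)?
v3.4

Chart 2 median bundle size (MB) ≈ 40; below-median library versions: v3.1, v3.2, v3.4. Among those, v3.4 has the highest startup time (s) (≈ 10).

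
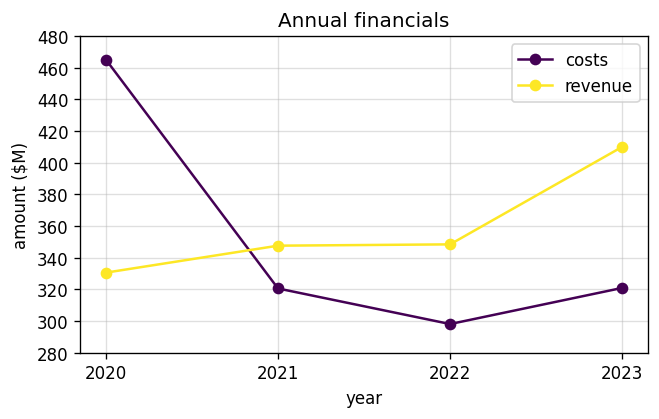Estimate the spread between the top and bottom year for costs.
≈ 160

Max 2020 ≈ 460, min 2022 ≈ 300; range ≈ 160.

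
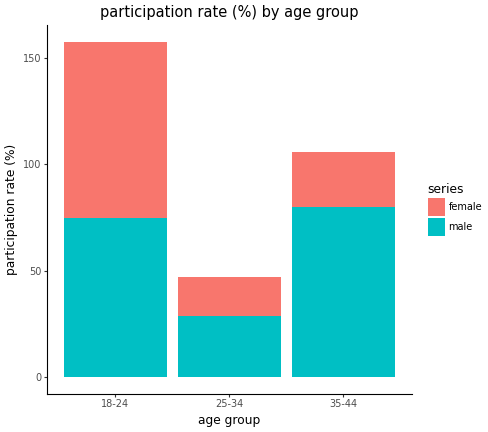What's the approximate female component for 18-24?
female top ≈ 160, bottom ≈ 80; segment ≈ 80.

≈ 80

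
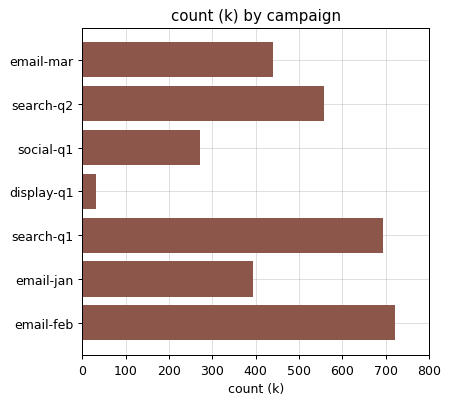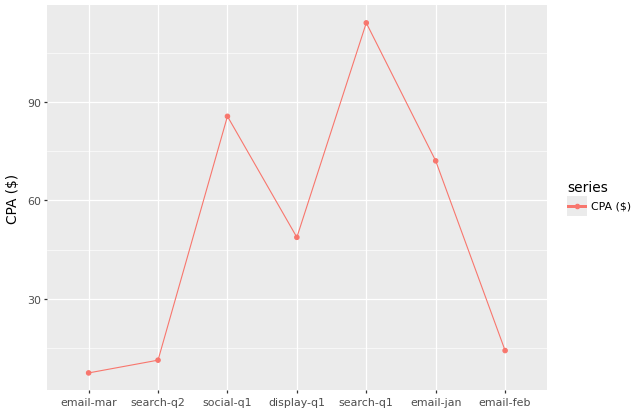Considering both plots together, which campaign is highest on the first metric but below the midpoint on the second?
Chart 2 median CPA ($) ≈ 40; below-median campaigns: email-mar, search-q2, email-feb. Among those, email-feb has the highest count (k) (≈ 700).

email-feb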